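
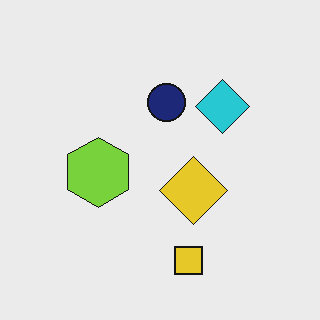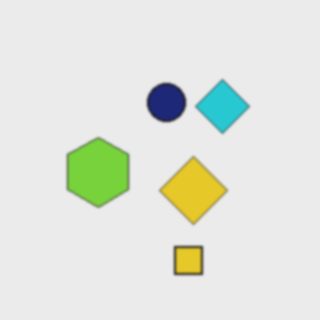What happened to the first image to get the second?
The second image is the first given a subtle gaussian blur.

Shape edges and outlines are uniformly softened across the whole image.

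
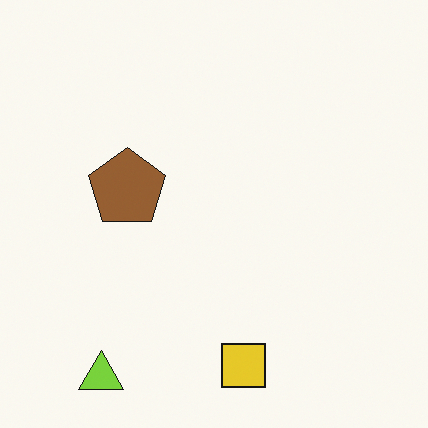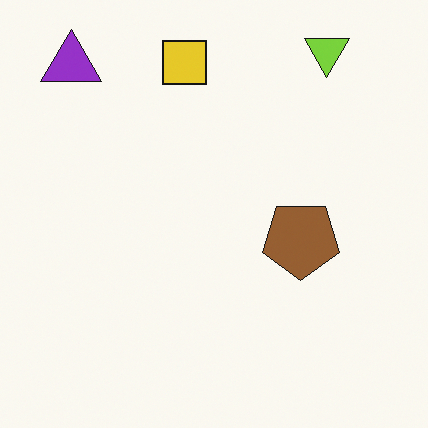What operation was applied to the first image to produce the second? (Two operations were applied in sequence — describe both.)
The second image is the first rotated 180°, then overlaid with an additional purple triangle.

The lime triangle sits in the bottom-left of the first image and the top-right of the second — consistent with a whole-image 180° rotation. A purple triangle appears in the second image that is absent from the first.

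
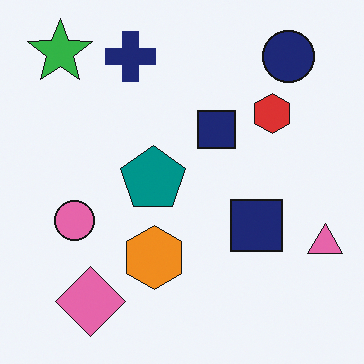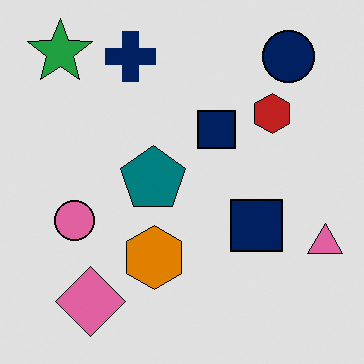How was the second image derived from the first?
This is the original image posterized to a reduced palette.

Each flat color has snapped to a coarser quantized level — most visibly, the near-white background has dropped to a flat grey.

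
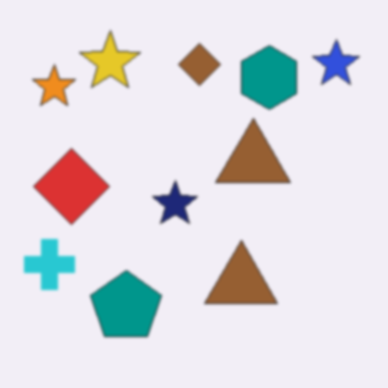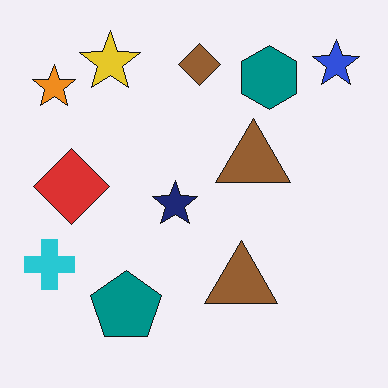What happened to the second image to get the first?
The transformation is: lightly blurred.

Shape edges and outlines are uniformly softened across the whole image.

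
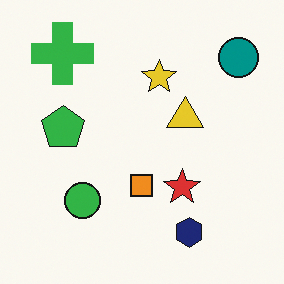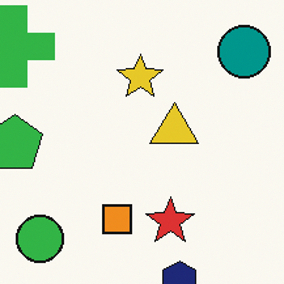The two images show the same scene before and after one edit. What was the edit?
The transformation is: cropped slightly and scaled back up.

The visible shapes are larger and the field of view is narrower; shapes near the original edges may be partly or wholly outside the frame — a crop-and-rescale.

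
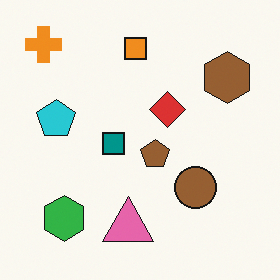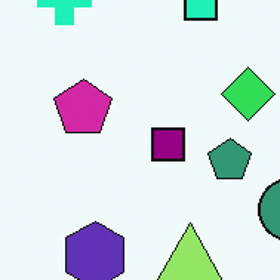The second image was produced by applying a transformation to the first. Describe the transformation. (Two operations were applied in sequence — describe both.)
The second image is the first hue-shifted by a moderate amount, then cropped slightly and scaled back up.

Every shape's color has rotated by the same amount around the hue wheel — a uniform hue shift. The visible shapes are larger and the field of view is narrower; shapes near the original edges may be partly or wholly outside the frame — a crop-and-rescale.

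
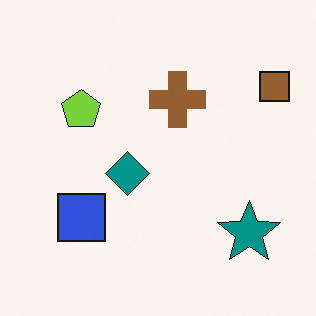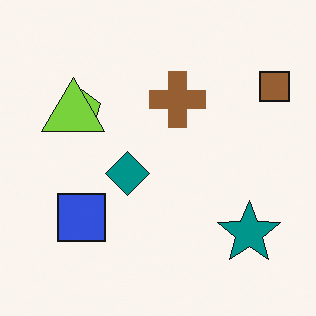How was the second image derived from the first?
The image was overlaid with an additional lime triangle.

A lime triangle appears in the second image that is absent from the first.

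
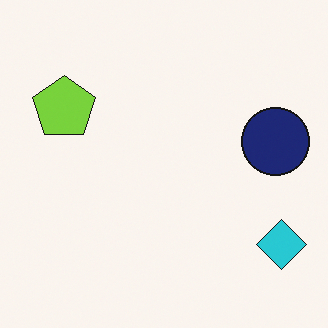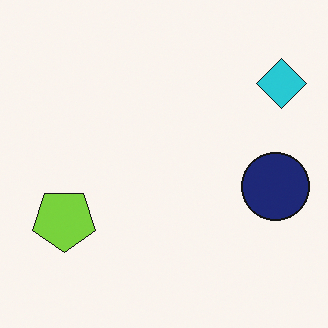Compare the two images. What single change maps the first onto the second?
Flipped vertically (top ↔ bottom).

The cyan diamond is in the bottom-right of the first image and the top-right of the second — shapes on opposite sides of the horizontal midline have swapped in a mirror flip.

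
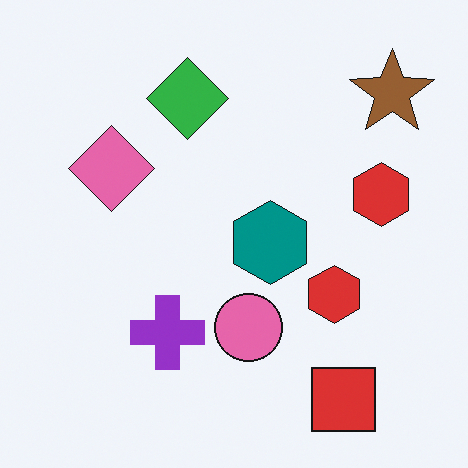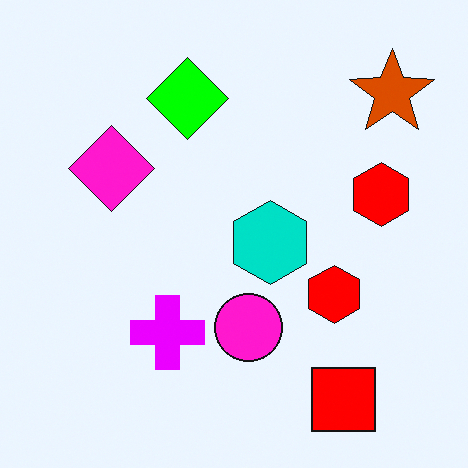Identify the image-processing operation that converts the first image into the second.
It was heavily oversaturated.

All colors are more vivid — a global saturation change.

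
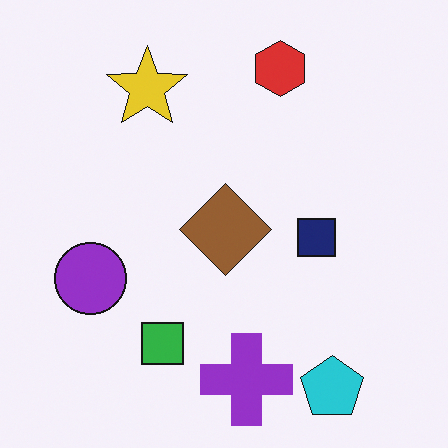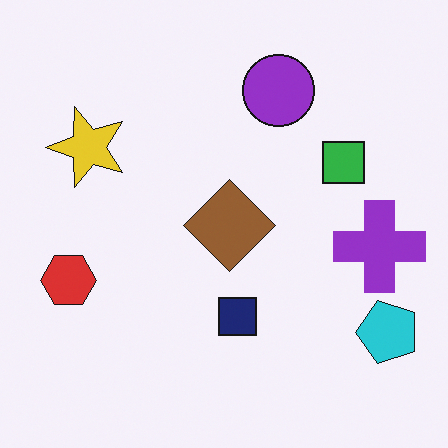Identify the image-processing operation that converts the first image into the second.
The image was transposed (reflected across the top-left ↔ bottom-right diagonal).

Shapes have swapped their row and column positions — what was in the top-right is now in the bottom-left — a diagonal reflection.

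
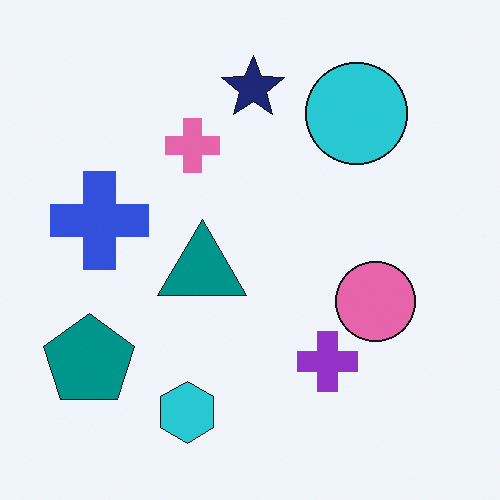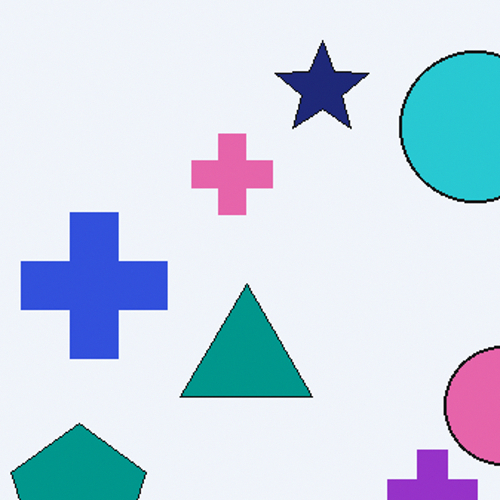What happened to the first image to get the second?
This is the original image cropped to a modestly smaller region and rescaled.

The visible shapes are larger and the field of view is narrower; shapes near the original edges may be partly or wholly outside the frame — a crop-and-rescale.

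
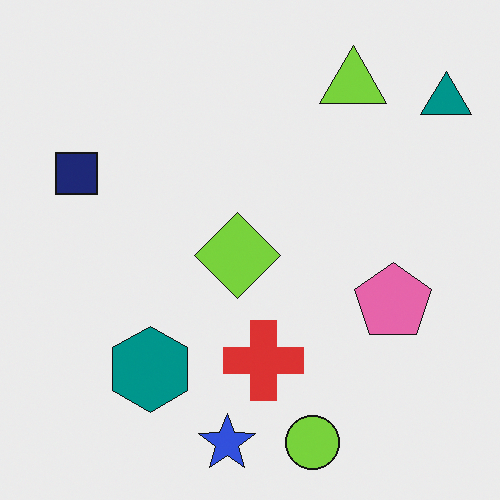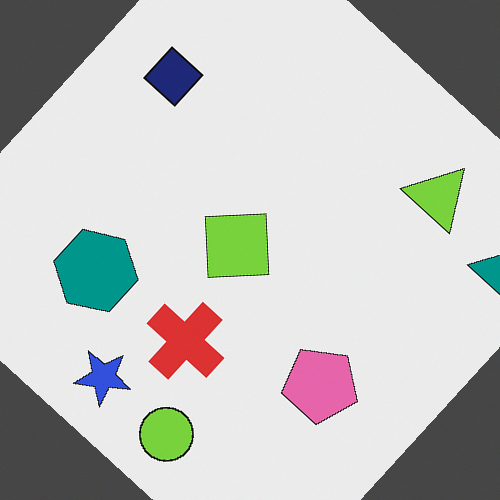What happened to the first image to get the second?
It was rotated clockwise by a large amount — several tens of degrees.

Every shape is tilted by the same angle and the image corners show triangular fill wedges — a whole-image rotation by a non-right angle.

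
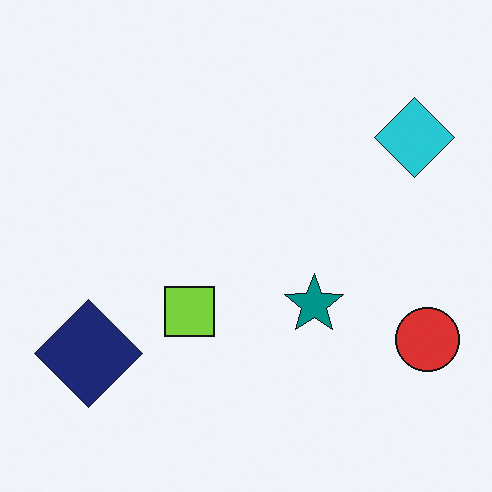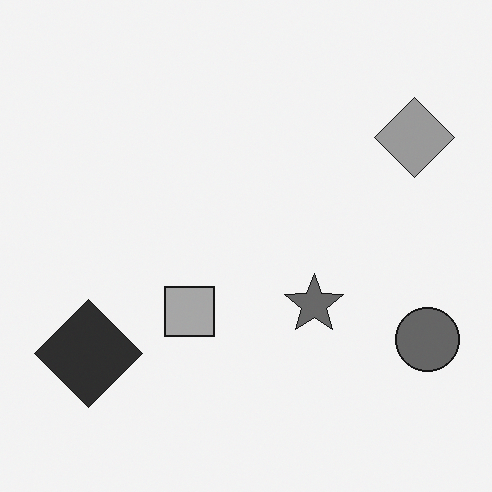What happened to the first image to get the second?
The transformation is: converted to grayscale.

All color is removed — every shape is now a shade of grey.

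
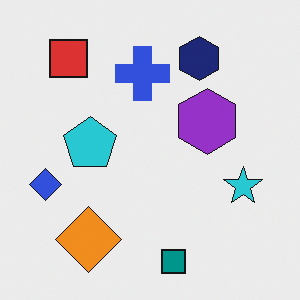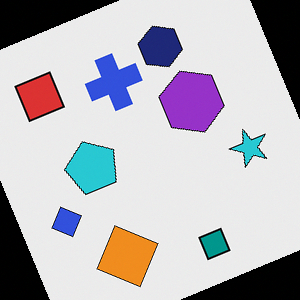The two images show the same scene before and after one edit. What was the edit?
The second image is the first rotated counter-clockwise by a clearly visible amount.

Every shape is tilted by the same angle and the image corners show triangular fill wedges — a whole-image rotation by a non-right angle.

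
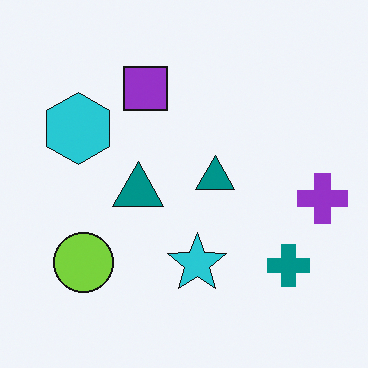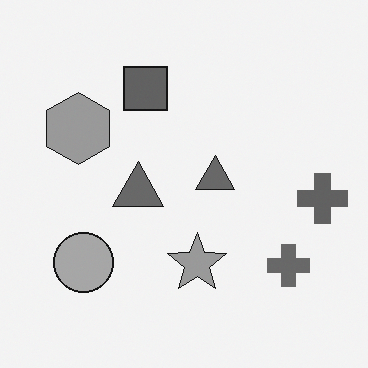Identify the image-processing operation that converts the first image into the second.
It was converted to grayscale.

All color is removed — every shape is now a shade of grey.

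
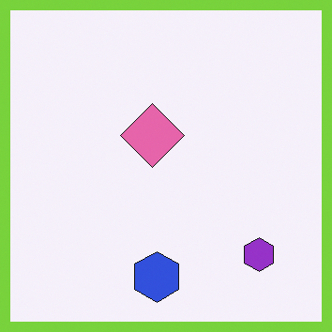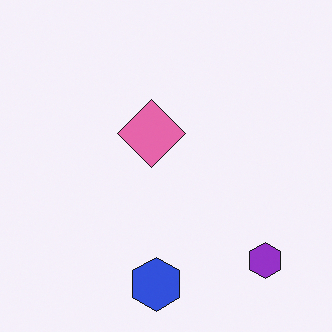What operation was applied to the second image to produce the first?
The first image is the second framed with a lime border.

A solid lime frame runs around the edge of the first image, with the content slightly shrunk inside it.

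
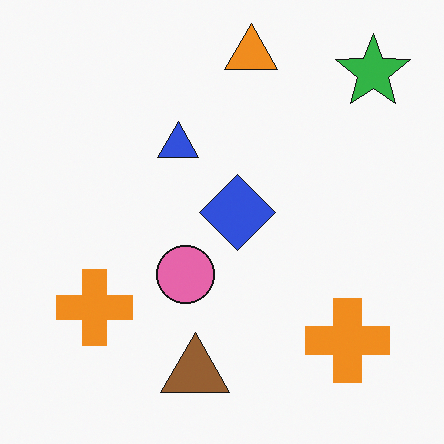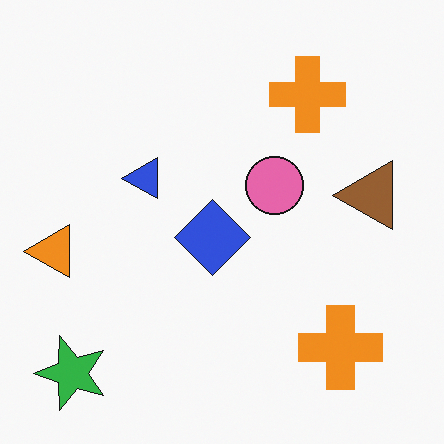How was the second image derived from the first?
Transposed (reflected across the top-left ↔ bottom-right diagonal).

Shapes have swapped their row and column positions — what was in the top-right is now in the bottom-left — a diagonal reflection.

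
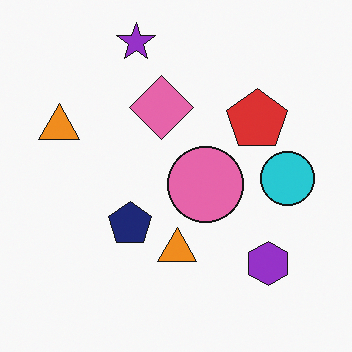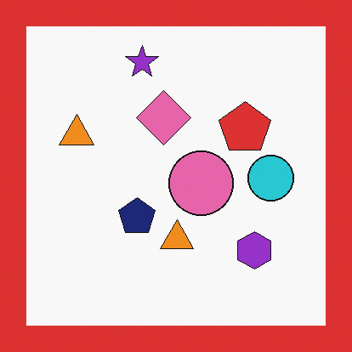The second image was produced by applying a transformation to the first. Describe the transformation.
The image was framed with a red border.

A solid red frame runs around the edge of the second image, with the content slightly shrunk inside it.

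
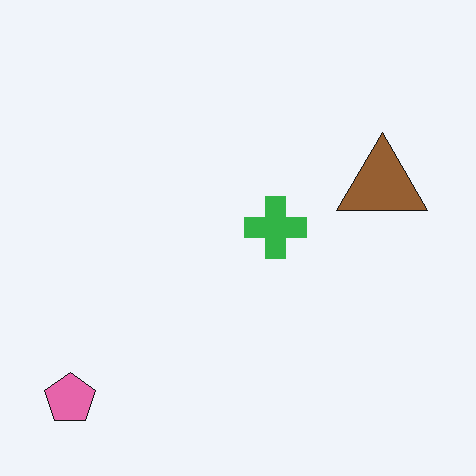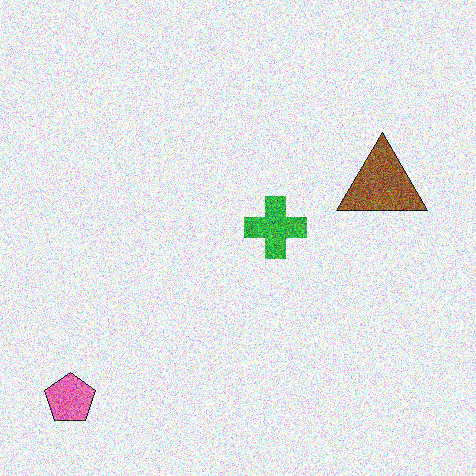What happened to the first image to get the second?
This is the original image degraded with heavy additive noise.

Random speckle covers the whole image, including the flat background.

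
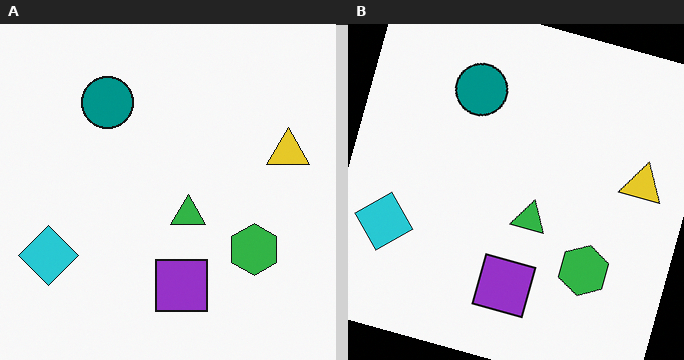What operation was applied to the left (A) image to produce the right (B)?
It was rotated clockwise by a moderate amount.

Every shape is tilted by the same angle and the image corners show triangular fill wedges — a whole-image rotation by a non-right angle.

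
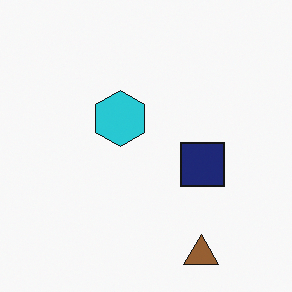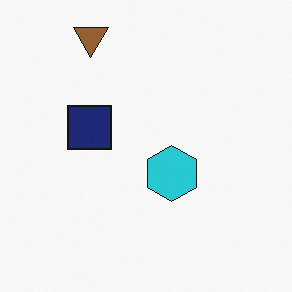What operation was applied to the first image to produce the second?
The transformation is: rotated 180°.

The brown triangle sits in the bottom-right of the first image and the top-left of the second — consistent with a whole-image 180° rotation.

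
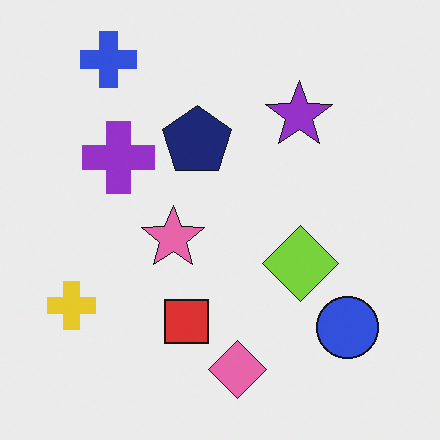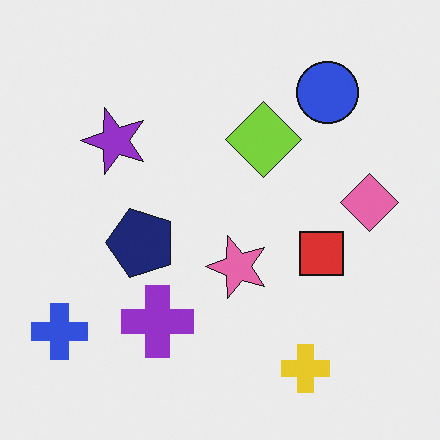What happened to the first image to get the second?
The image was rotated 90° counter-clockwise.

The blue cross sits in the top-left of the first image and the bottom-left of the second — consistent with a whole-image 90° counter-clockwise rotation.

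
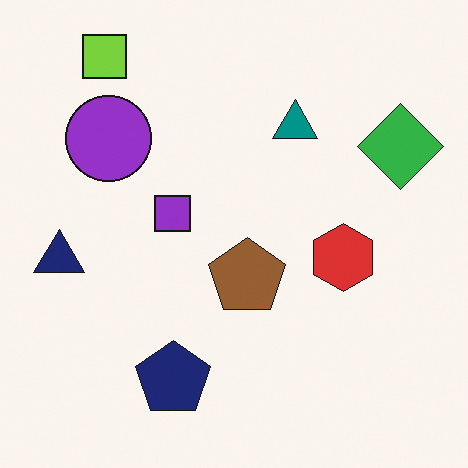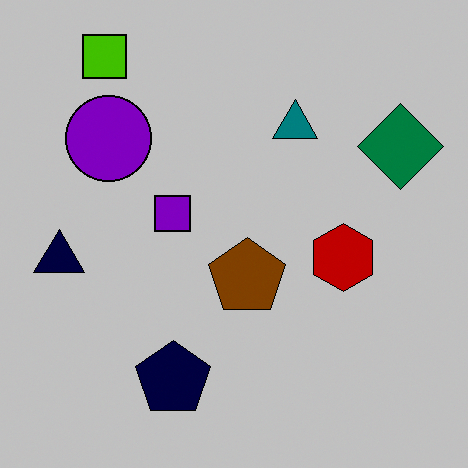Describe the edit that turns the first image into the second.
It was heavily posterized to just a handful of flat colors.

Each flat color has snapped to a coarser quantized level — most visibly, the near-white background has dropped to a flat grey.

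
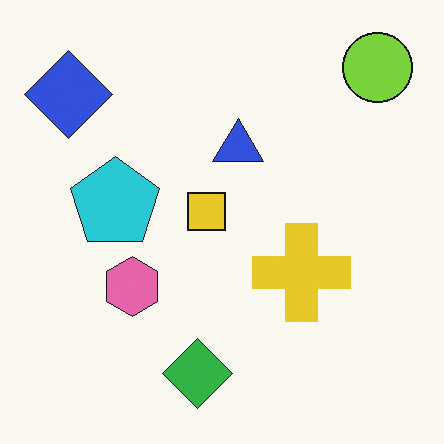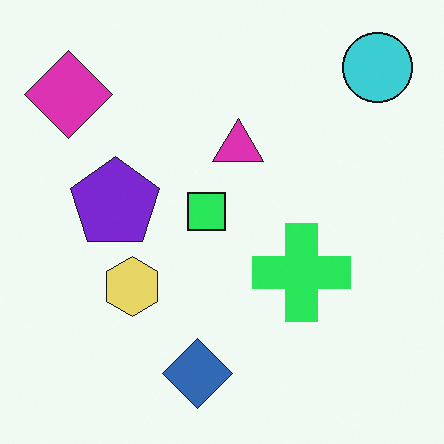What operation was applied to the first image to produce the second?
This is the original image hue-shifted by a moderate amount.

Every shape's color has rotated by the same amount around the hue wheel — a uniform hue shift.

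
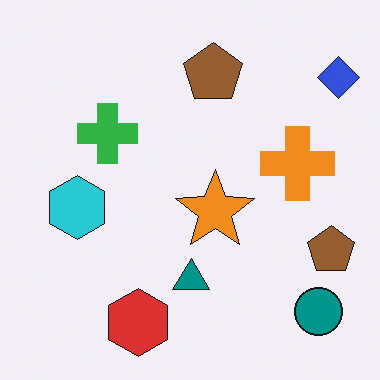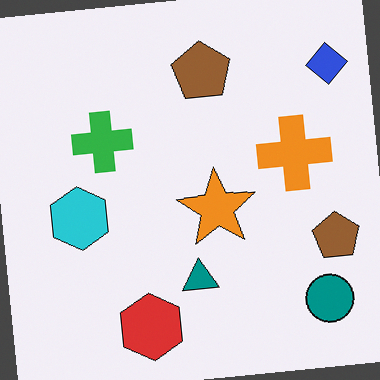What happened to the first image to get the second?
This is the original image rotated counter-clockwise by a small amount.

Every shape is tilted by the same angle and the image corners show triangular fill wedges — a whole-image rotation by a non-right angle.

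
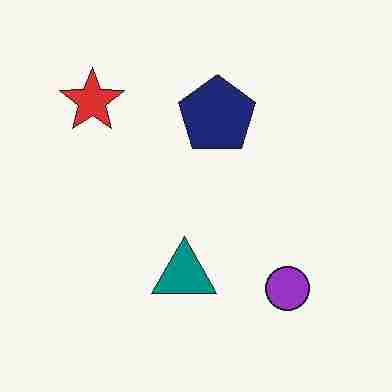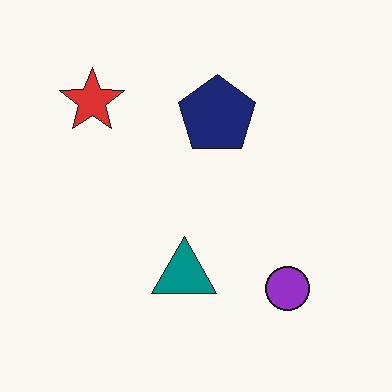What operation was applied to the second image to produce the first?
The first image is the second degraded with heavy JPEG compression.

Blocky 8×8 compression artifacts appear around shape edges and the flat background shows ringing — characteristic JPEG degradation.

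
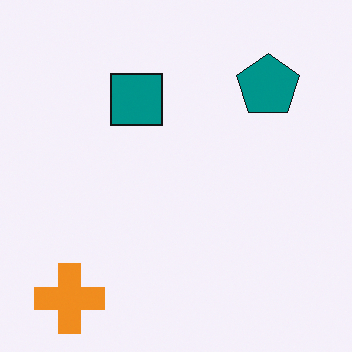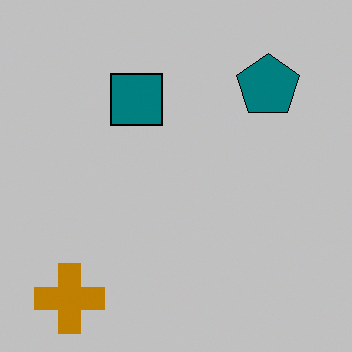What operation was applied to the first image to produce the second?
It was aggressively posterized.

Each flat color has snapped to a coarser quantized level — most visibly, the near-white background has dropped to a flat grey.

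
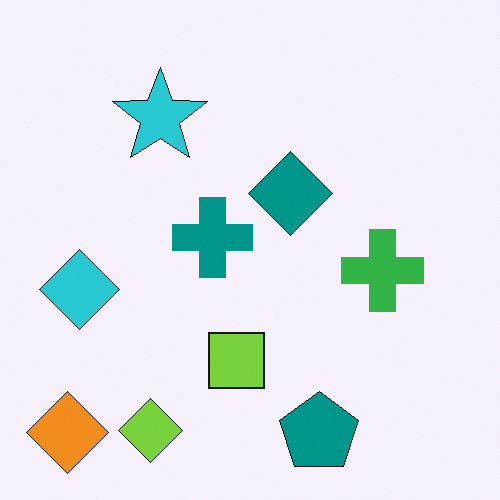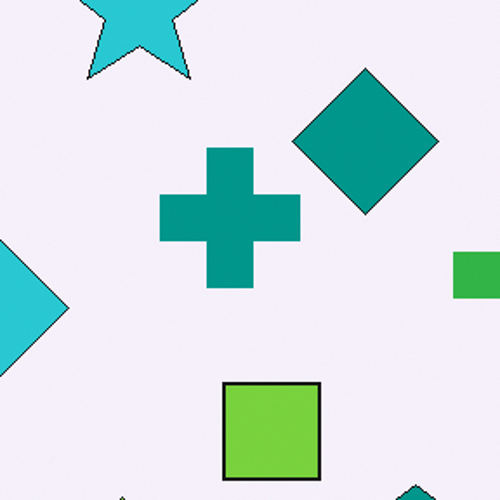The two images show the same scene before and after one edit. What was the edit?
The image was cropped to a noticeably smaller region and rescaled.

The visible shapes are larger and the field of view is narrower; shapes near the original edges may be partly or wholly outside the frame — a crop-and-rescale.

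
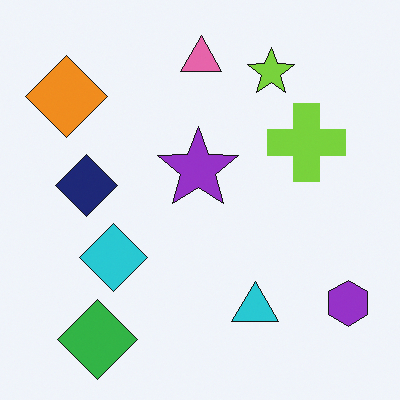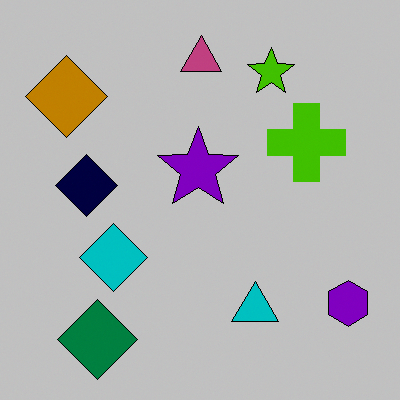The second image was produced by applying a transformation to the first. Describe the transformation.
The second image is the first aggressively posterized.

Each flat color has snapped to a coarser quantized level — most visibly, the near-white background has dropped to a flat grey.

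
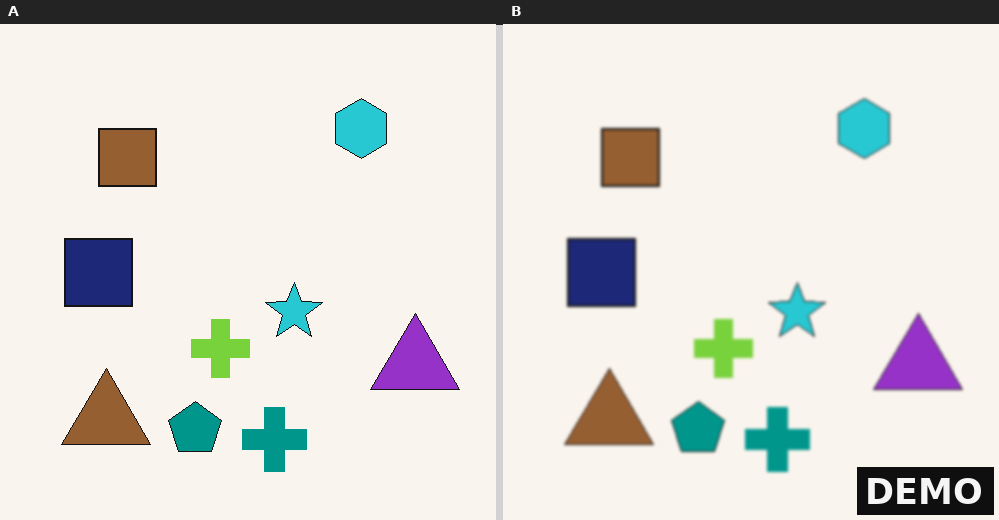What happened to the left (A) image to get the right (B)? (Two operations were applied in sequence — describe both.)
This is the original image lightly blurred, then watermarked with the text "DEMO" in the lower-right corner.

Shape edges and outlines are uniformly softened across the whole image. A dark label reading "DEMO" appears in the lower-right corner.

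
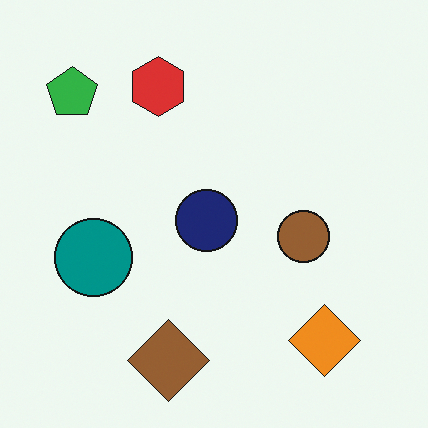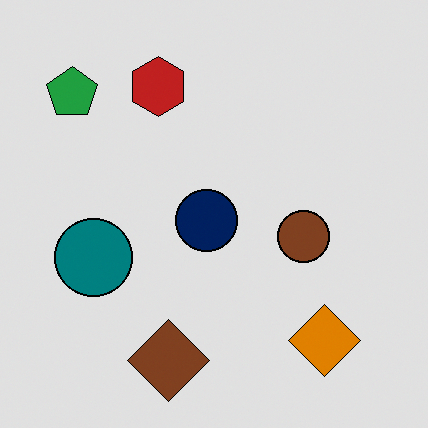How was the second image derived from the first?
This is the original image posterized to a reduced palette.

Each flat color has snapped to a coarser quantized level — most visibly, the near-white background has dropped to a flat grey.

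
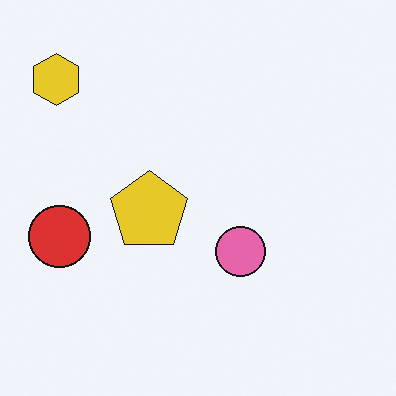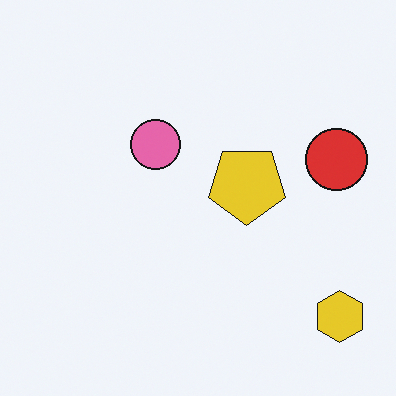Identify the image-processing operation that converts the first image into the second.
The transformation is: rotated 180°.

The yellow hexagon sits in the top-left of the first image and the bottom-right of the second — consistent with a whole-image 180° rotation.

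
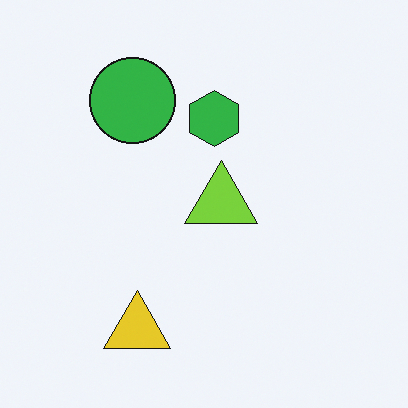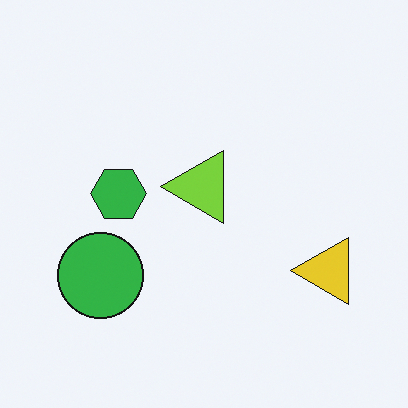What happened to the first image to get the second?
Rotated 90° counter-clockwise.

The yellow triangle sits in the bottom of the first image and the right of the second — consistent with a whole-image 90° counter-clockwise rotation.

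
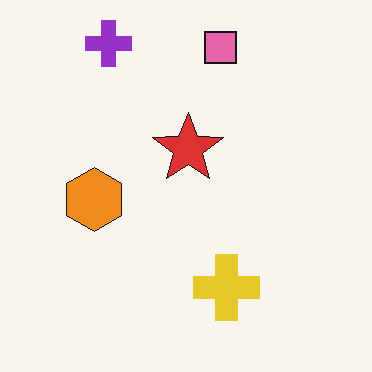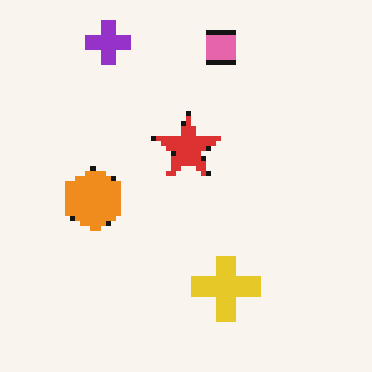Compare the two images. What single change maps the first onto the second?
This is the original image lightly pixelated (a mild mosaic effect).

Shapes are reduced to large square blocks; fine edges and outlines are lost — a downscale-then-upscale (mosaic) effect.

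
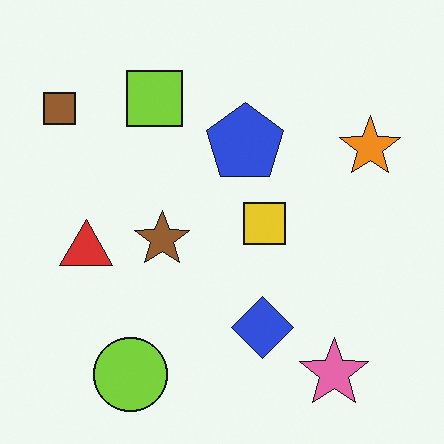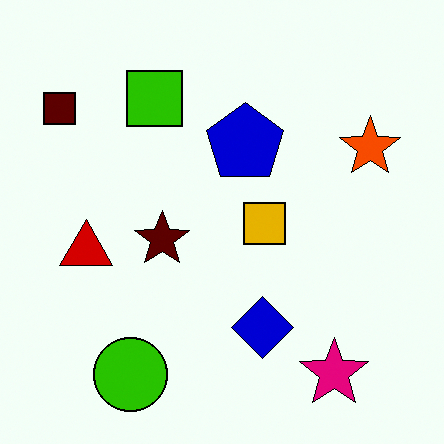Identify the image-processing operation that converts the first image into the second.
The transformation is: boosted in contrast.

Tones are pushed away from mid-grey across the whole image — a global contrast change.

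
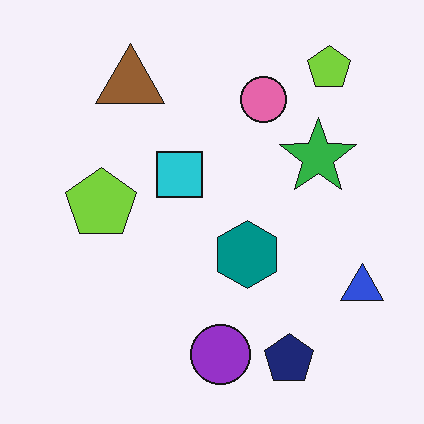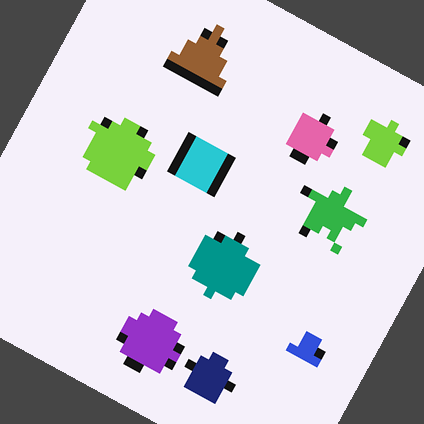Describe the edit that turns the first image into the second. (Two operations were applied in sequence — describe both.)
The transformation is: heavily pixelated into large blocks, then rotated clockwise by a clearly visible amount.

Shapes are reduced to large square blocks; fine edges and outlines are lost — a downscale-then-upscale (mosaic) effect. Every shape is tilted by the same angle and the image corners show triangular fill wedges — a whole-image rotation by a non-right angle.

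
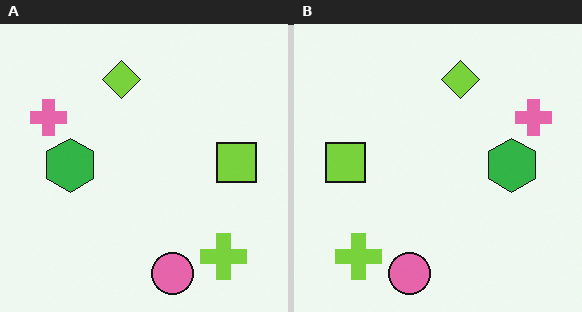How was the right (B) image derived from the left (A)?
It was flipped horizontally (left ↔ right).

The pink cross is in the top-left of the left (A) image and the top-right of the right (B) — shapes on opposite sides of the vertical midline have swapped in a mirror flip.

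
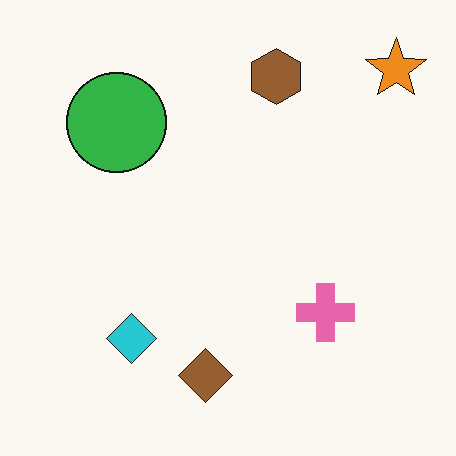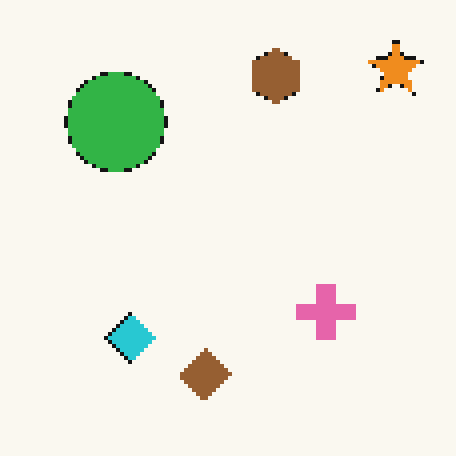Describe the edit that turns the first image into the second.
The second image is the first mildly pixelated.

Shapes are reduced to large square blocks; fine edges and outlines are lost — a downscale-then-upscale (mosaic) effect.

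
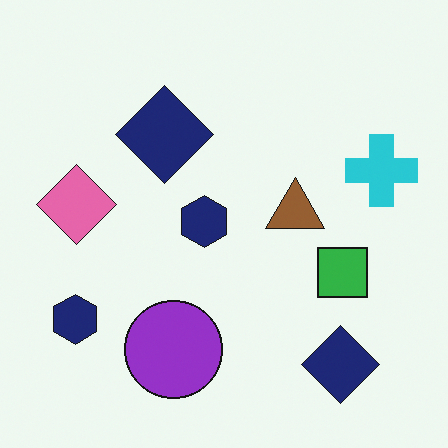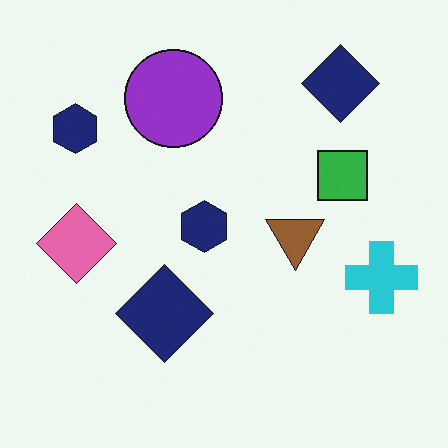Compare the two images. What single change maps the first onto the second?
This is the original image flipped vertically (top ↔ bottom).

The purple circle is in the bottom of the first image and the top of the second — shapes on opposite sides of the horizontal midline have swapped in a mirror flip.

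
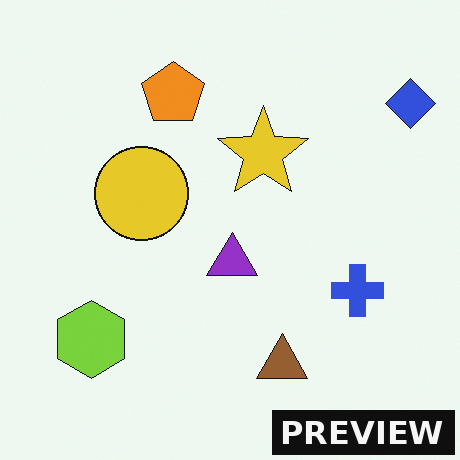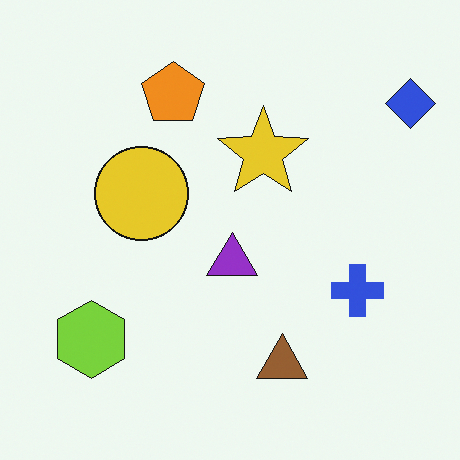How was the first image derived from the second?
The first image is the second watermarked with the text "PREVIEW" in the lower-right corner.

A dark label reading "PREVIEW" appears in the lower-right corner.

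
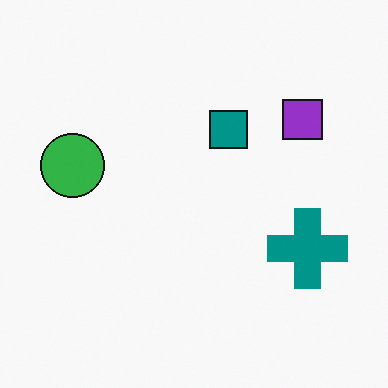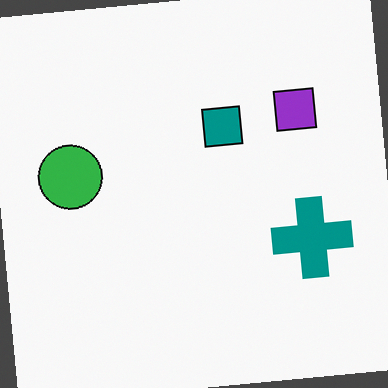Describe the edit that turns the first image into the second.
Rotated counter-clockwise by a small amount.

Every shape is tilted by the same angle and the image corners show triangular fill wedges — a whole-image rotation by a non-right angle.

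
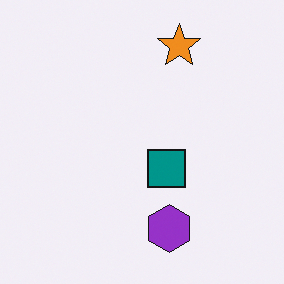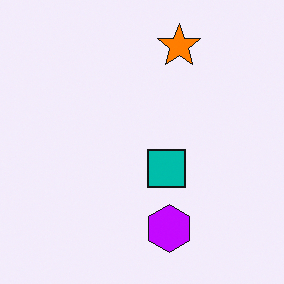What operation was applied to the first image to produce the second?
The transformation is: made much more vivid (saturation change).

All colors are more vivid — a global saturation change.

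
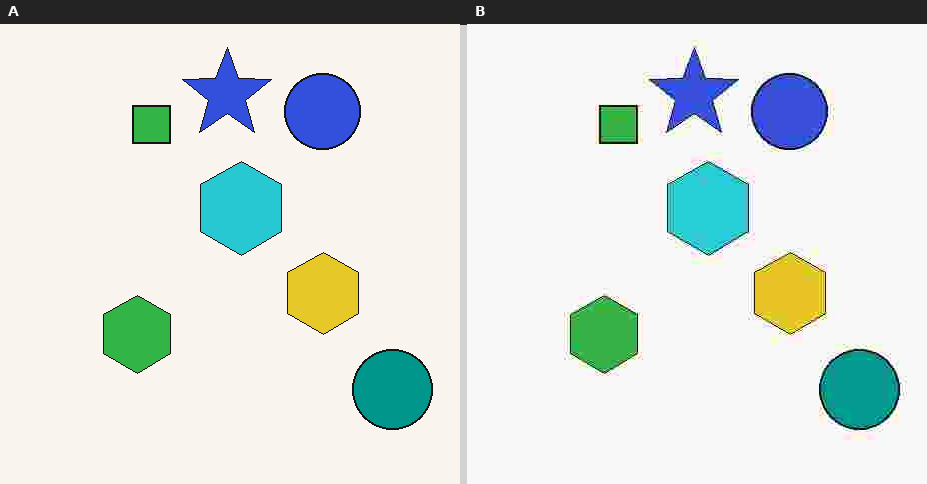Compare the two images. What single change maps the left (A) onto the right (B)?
The right (B) image is the left (A) heavily JPEG-compressed with obvious blocking artifacts.

Blocky 8×8 compression artifacts appear around shape edges and the flat background shows ringing — characteristic JPEG degradation.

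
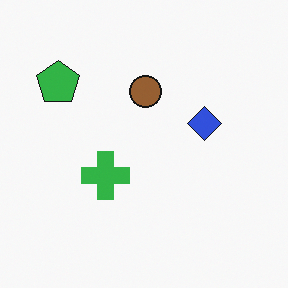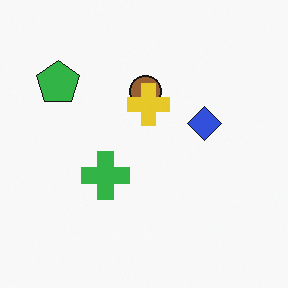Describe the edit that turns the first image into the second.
It was overlaid with an additional yellow cross.

A yellow cross appears in the second image that is absent from the first.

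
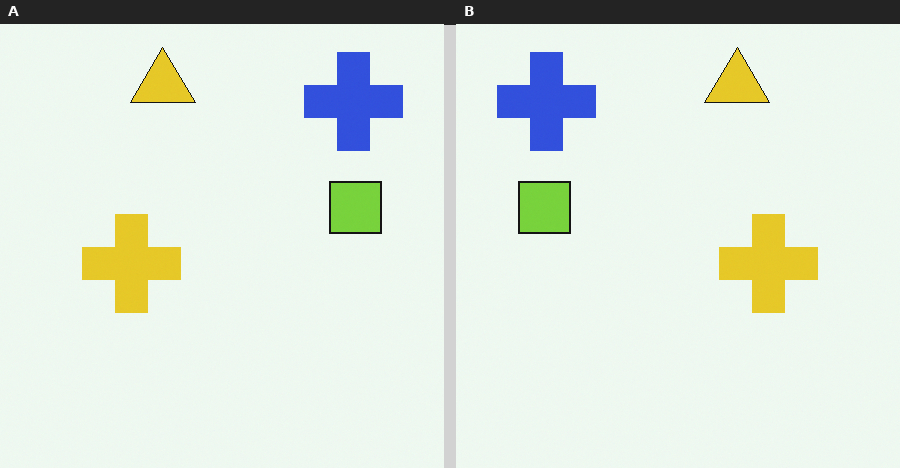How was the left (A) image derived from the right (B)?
This is the original image flipped horizontally (left ↔ right).

The lime square is in the left of the right (B) image and the right of the left (A) — shapes on opposite sides of the vertical midline have swapped in a mirror flip.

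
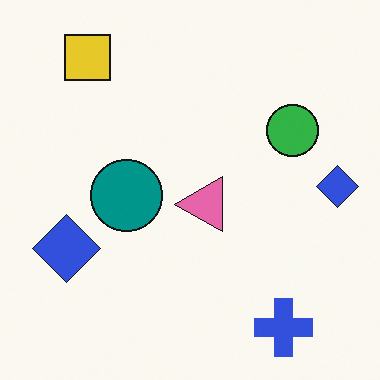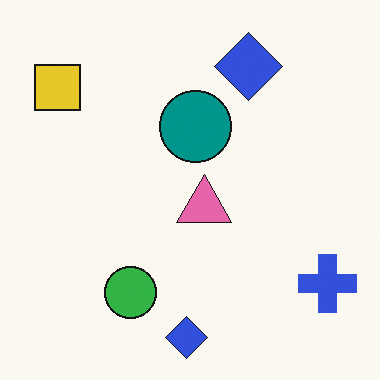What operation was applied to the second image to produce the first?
The transformation is: transposed (reflected across the top-left ↔ bottom-right diagonal).

Shapes have swapped their row and column positions — what was in the top-right is now in the bottom-left — a diagonal reflection.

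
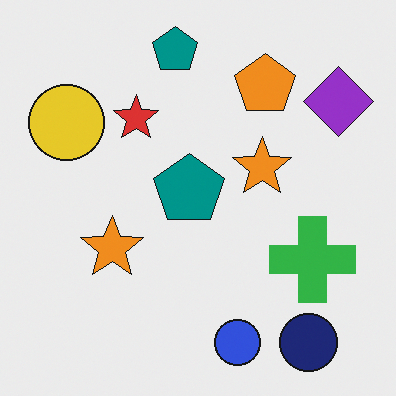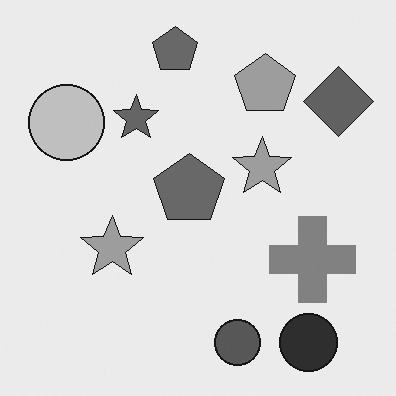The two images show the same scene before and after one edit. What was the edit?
It was converted to grayscale.

All color is removed — every shape is now a shade of grey.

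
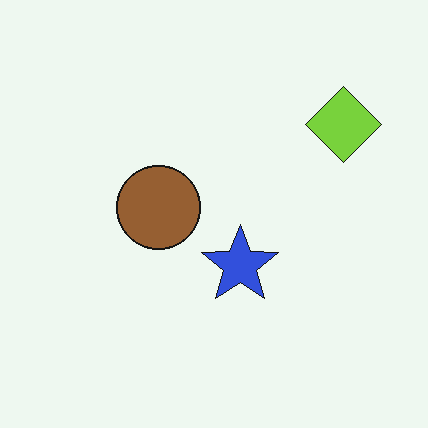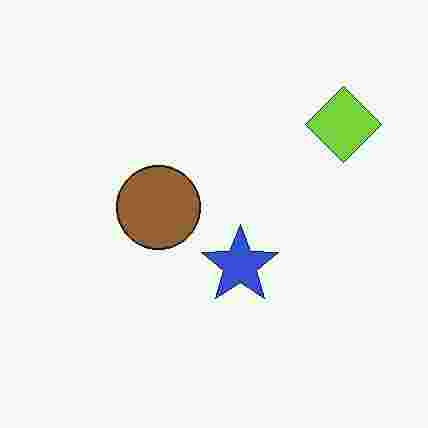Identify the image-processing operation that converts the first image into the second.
The image was degraded with heavy JPEG compression.

Blocky 8×8 compression artifacts appear around shape edges and the flat background shows ringing — characteristic JPEG degradation.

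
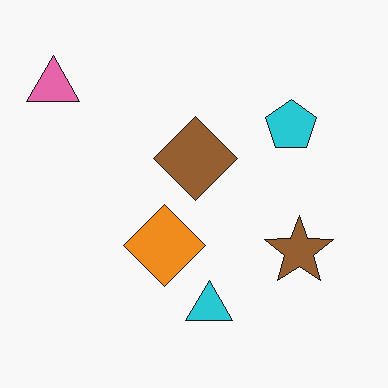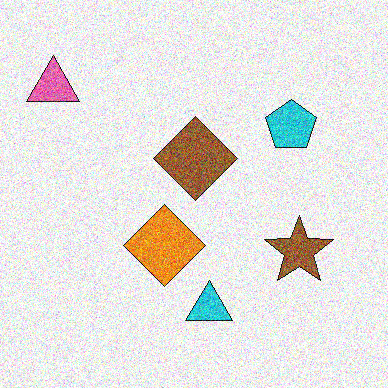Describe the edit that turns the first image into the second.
The second image is the first degraded with heavy additive noise.

Random speckle covers the whole image, including the flat background.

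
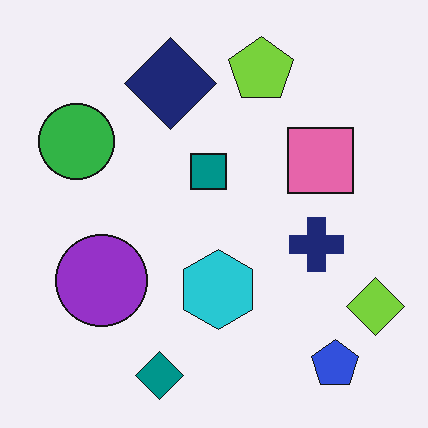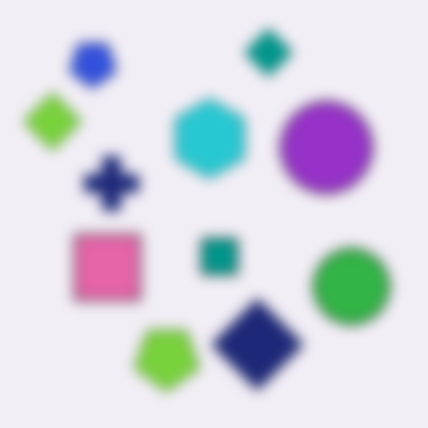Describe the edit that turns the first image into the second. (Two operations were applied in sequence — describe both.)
The transformation is: rotated 180°, then strongly gaussian-blurred.

The blue pentagon sits in the bottom-right of the first image and the top-left of the second — consistent with a whole-image 180° rotation. Shape edges and outlines are uniformly softened across the whole image.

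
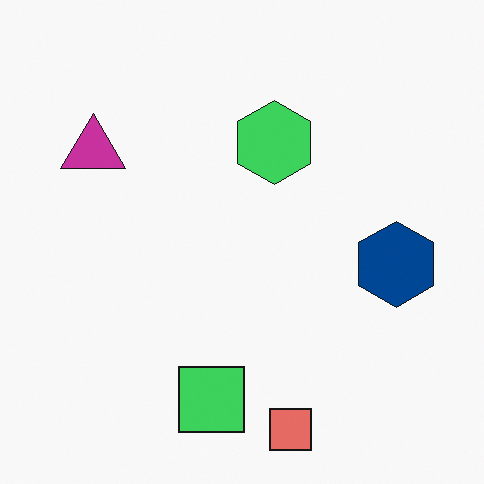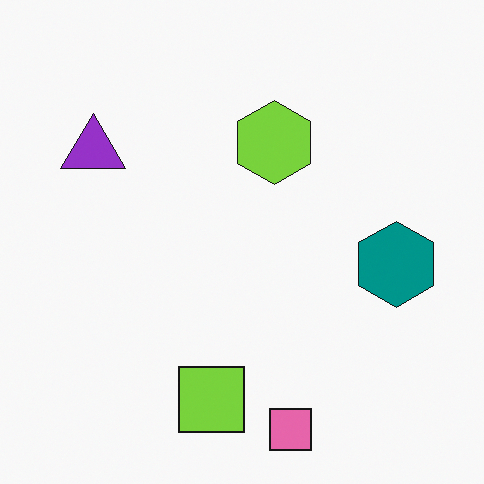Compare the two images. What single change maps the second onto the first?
Hue-shifted slightly.

Every shape's color has rotated by the same amount around the hue wheel — a uniform hue shift.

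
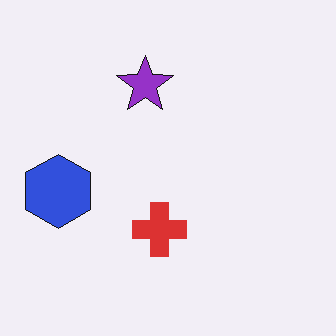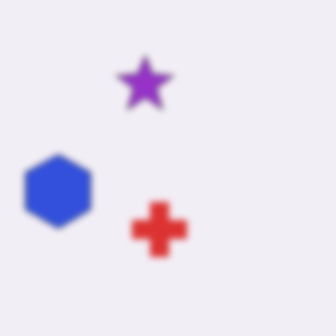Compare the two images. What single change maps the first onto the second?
The transformation is: moderately blurred.

Shape edges and outlines are uniformly softened across the whole image.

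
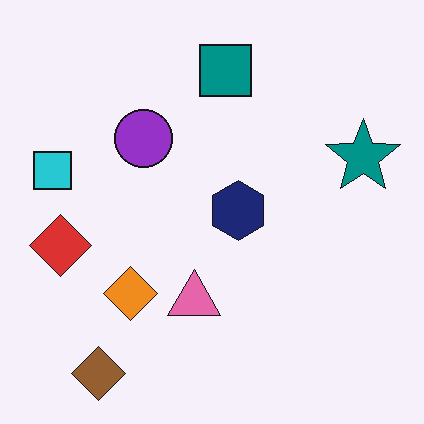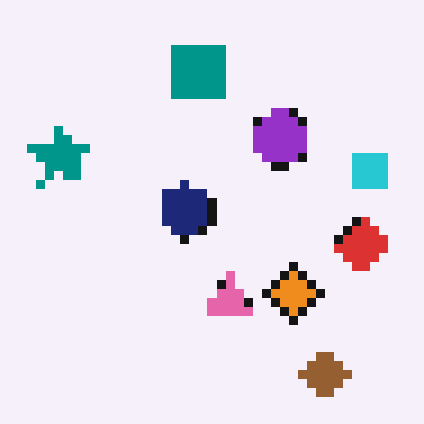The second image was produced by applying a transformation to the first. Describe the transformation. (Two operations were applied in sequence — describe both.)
This is the original image flipped horizontally (left ↔ right), then coarsely pixelated.

The cyan square is in the left of the first image and the right of the second — shapes on opposite sides of the vertical midline have swapped in a mirror flip. Shapes are reduced to large square blocks; fine edges and outlines are lost — a downscale-then-upscale (mosaic) effect.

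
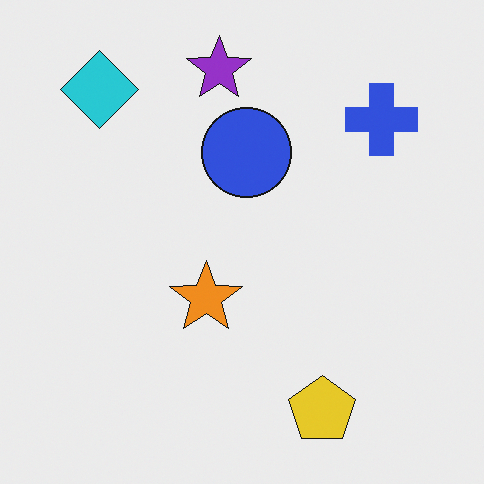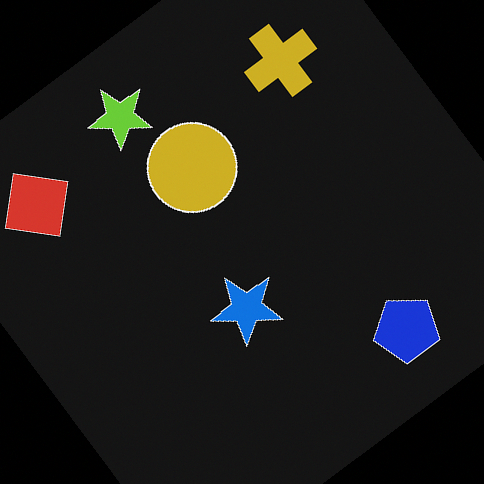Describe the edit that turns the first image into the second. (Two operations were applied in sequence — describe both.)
The second image is the first color-inverted (negative), then rotated counter-clockwise by a large amount — several tens of degrees.

The light background has become dark and every shape's color is its complement — a photographic negative. Every shape is tilted by the same angle and the image corners show triangular fill wedges — a whole-image rotation by a non-right angle.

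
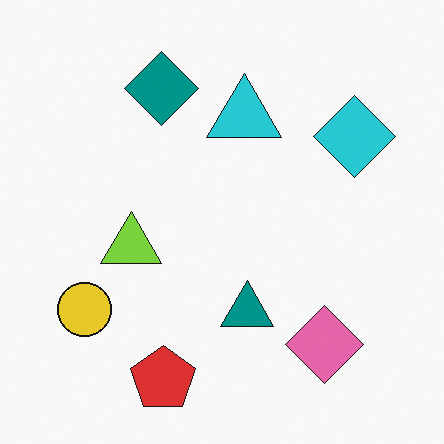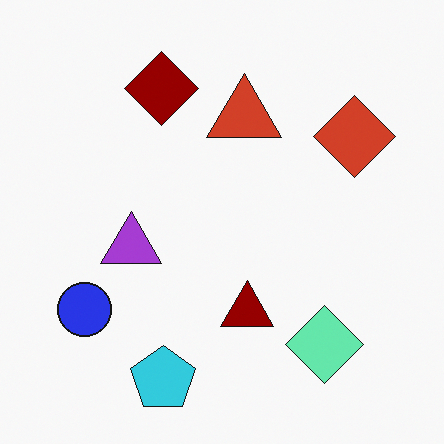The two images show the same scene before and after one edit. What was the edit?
The image was hue-shifted through roughly half the color wheel.

Every shape's color has rotated by the same amount around the hue wheel — a uniform hue shift.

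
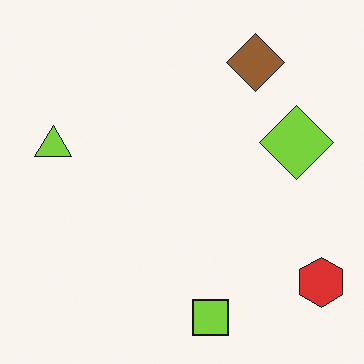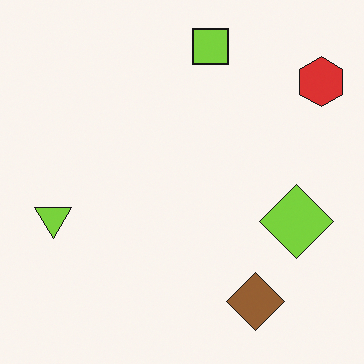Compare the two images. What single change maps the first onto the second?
The second image is the first flipped vertically (top ↔ bottom).

The lime square is in the bottom of the first image and the top of the second — shapes on opposite sides of the horizontal midline have swapped in a mirror flip.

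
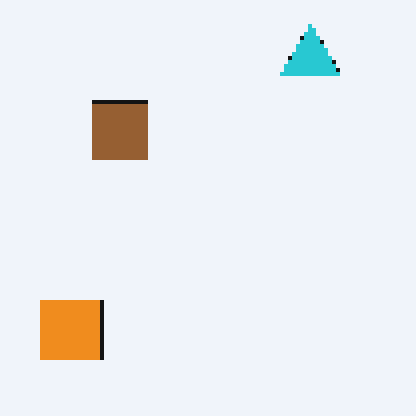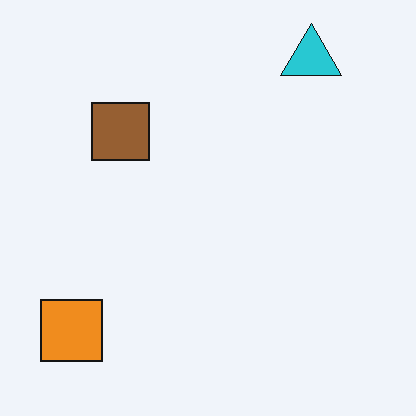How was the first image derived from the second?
The transformation is: mildly pixelated.

Shapes are reduced to large square blocks; fine edges and outlines are lost — a downscale-then-upscale (mosaic) effect.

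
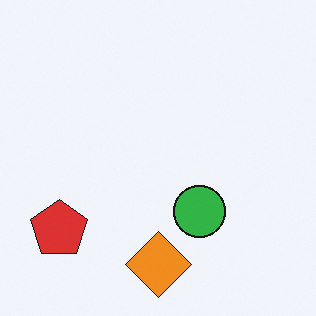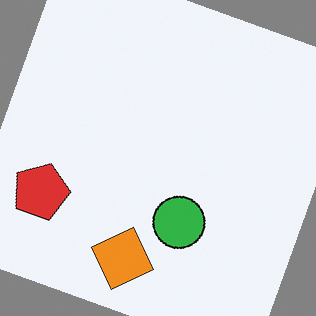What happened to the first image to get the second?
It was rotated clockwise by a clearly visible amount.

Every shape is tilted by the same angle and the image corners show triangular fill wedges — a whole-image rotation by a non-right angle.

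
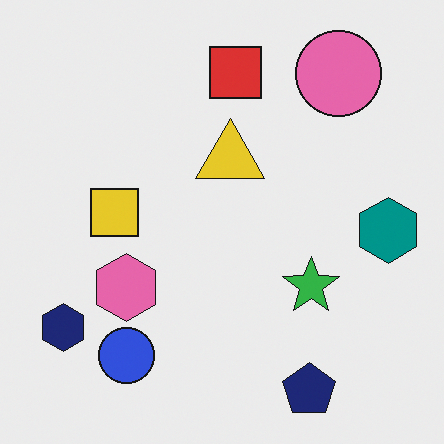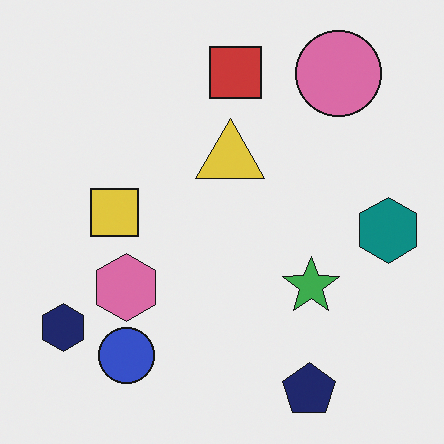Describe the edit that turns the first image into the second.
This is the original image slightly desaturated.

All colors are more muted and greyish — a global saturation change.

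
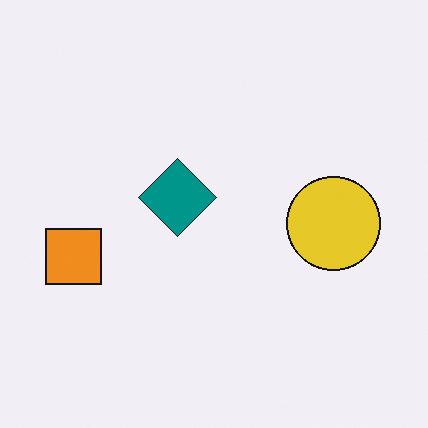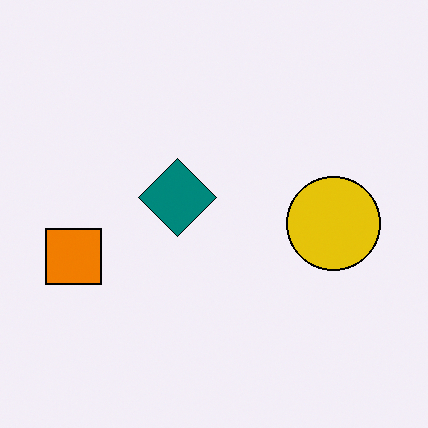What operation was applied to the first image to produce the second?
The second image is the first given slightly increased contrast.

Tones are pushed away from mid-grey across the whole image — a global contrast change.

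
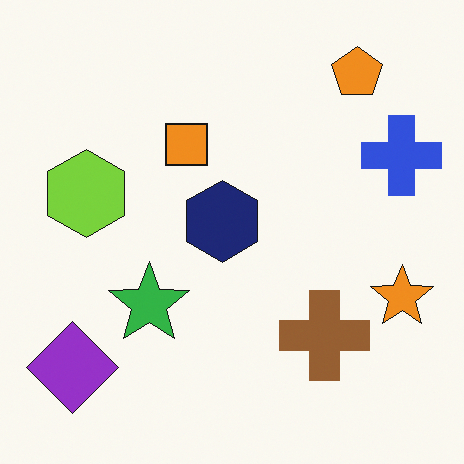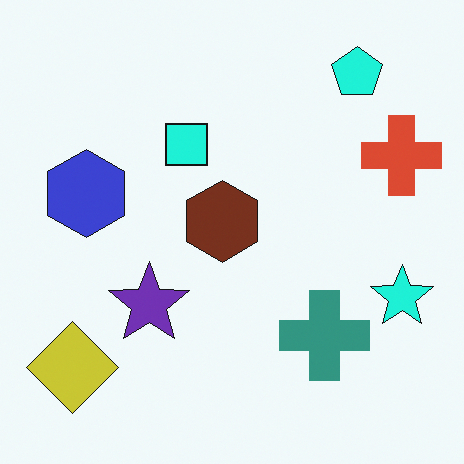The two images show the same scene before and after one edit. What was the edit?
The second image is the first hue-shifted by a moderate amount.

Every shape's color has rotated by the same amount around the hue wheel — a uniform hue shift.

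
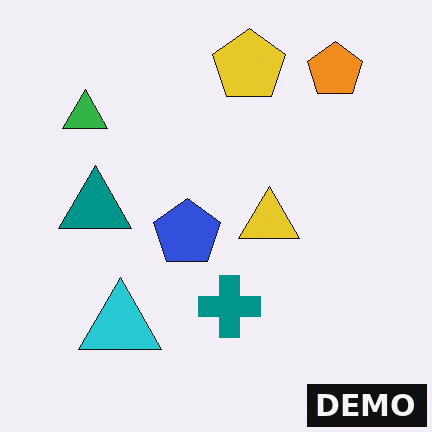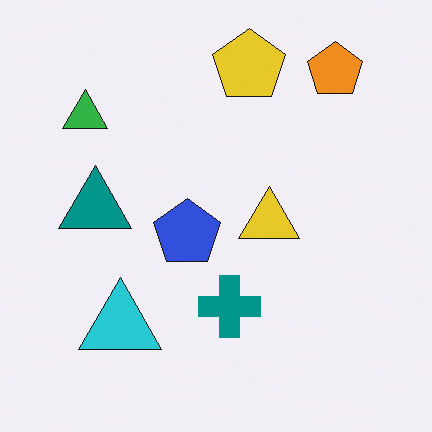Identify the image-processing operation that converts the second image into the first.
This is the original image watermarked with the text "DEMO" in the lower-right corner.

A dark label reading "DEMO" appears in the lower-right corner.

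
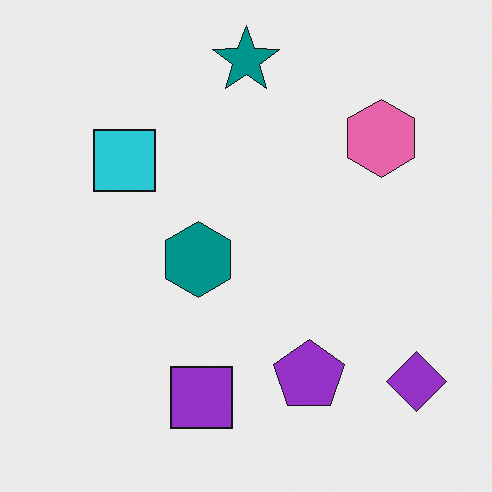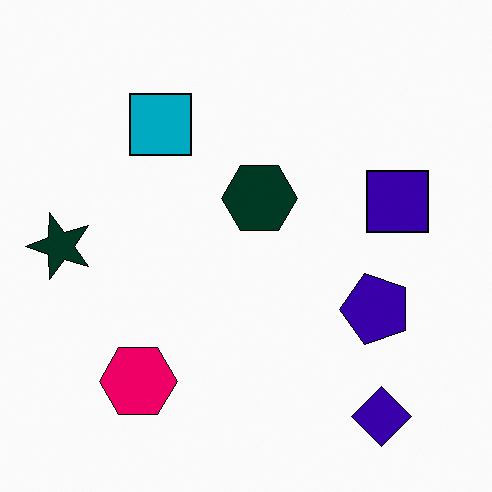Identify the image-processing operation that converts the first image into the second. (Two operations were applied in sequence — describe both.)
This is the original image transposed (reflected across the top-left ↔ bottom-right diagonal), then boosted in contrast.

Shapes have swapped their row and column positions — what was in the top-right is now in the bottom-left — a diagonal reflection. Tones are pushed away from mid-grey across the whole image — a global contrast change.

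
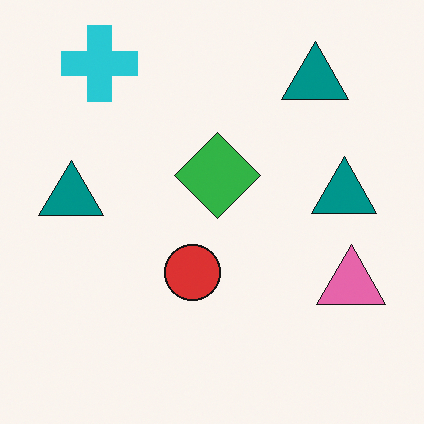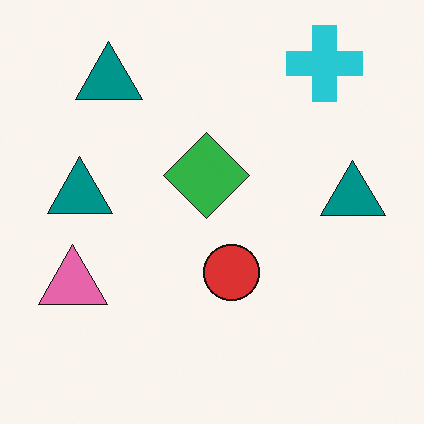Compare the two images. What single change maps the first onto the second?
The transformation is: flipped horizontally (left ↔ right).

The pink triangle is in the bottom-right of the first image and the bottom-left of the second — shapes on opposite sides of the vertical midline have swapped in a mirror flip.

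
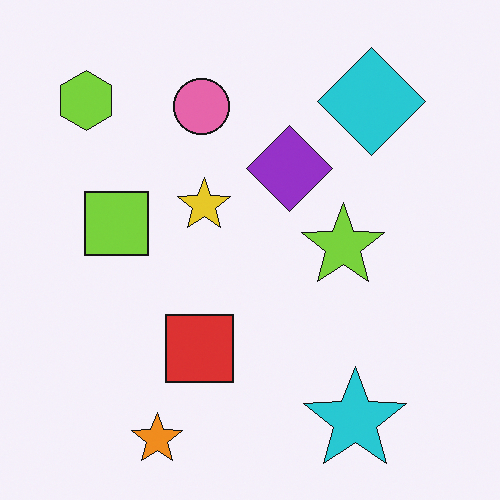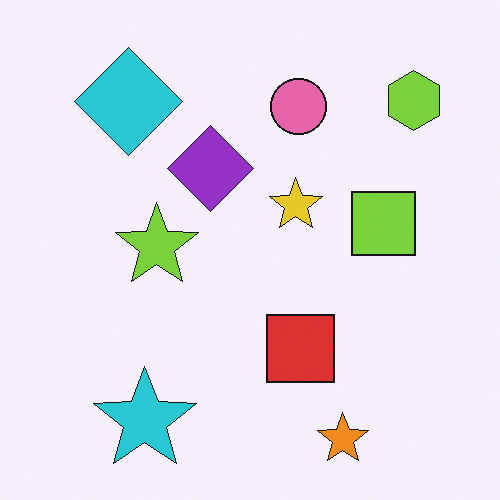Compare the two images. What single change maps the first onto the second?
The transformation is: flipped horizontally (left ↔ right).

The lime hexagon is in the top-left of the first image and the top-right of the second — shapes on opposite sides of the vertical midline have swapped in a mirror flip.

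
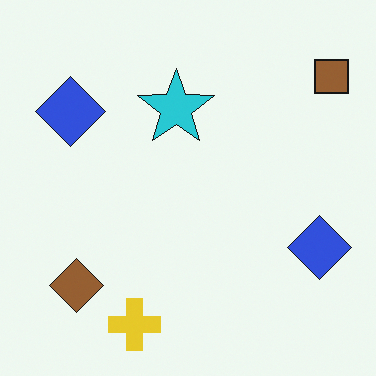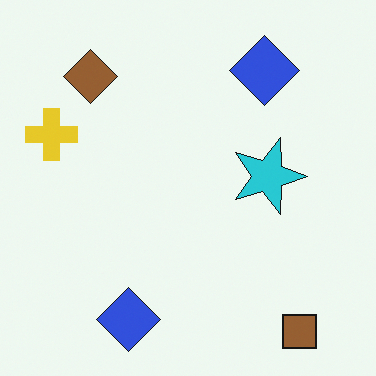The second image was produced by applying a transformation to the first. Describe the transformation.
The image was rotated 90° clockwise.

The brown square sits in the top-right of the first image and the bottom-right of the second — consistent with a whole-image 90° clockwise rotation.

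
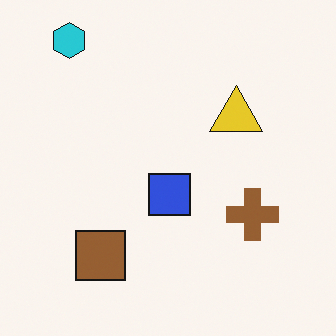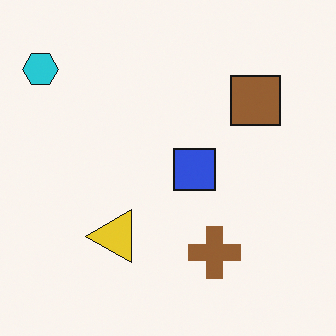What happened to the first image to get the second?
The image was transposed (reflected across the top-left ↔ bottom-right diagonal).

Shapes have swapped their row and column positions — what was in the top-right is now in the bottom-left — a diagonal reflection.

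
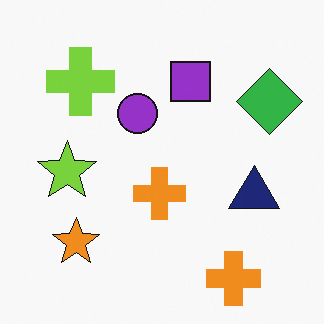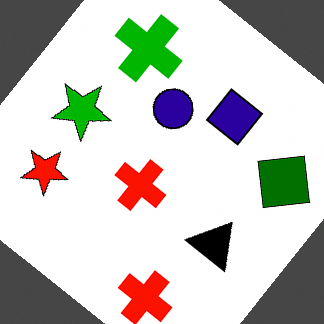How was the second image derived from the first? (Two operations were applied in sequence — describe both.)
The image was given much higher contrast, then rotated clockwise by a large amount — several tens of degrees.

Tones are pushed away from mid-grey across the whole image — a global contrast change. Every shape is tilted by the same angle and the image corners show triangular fill wedges — a whole-image rotation by a non-right angle.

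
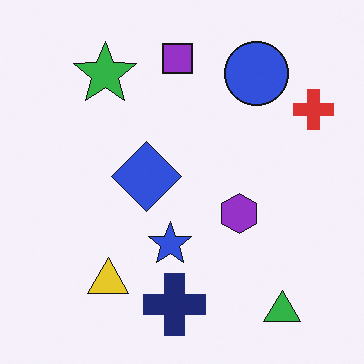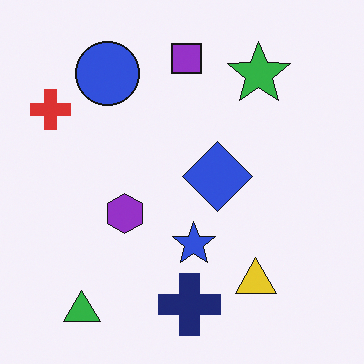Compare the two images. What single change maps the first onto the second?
The image was flipped horizontally (left ↔ right).

The red cross is in the top-right of the first image and the top-left of the second — shapes on opposite sides of the vertical midline have swapped in a mirror flip.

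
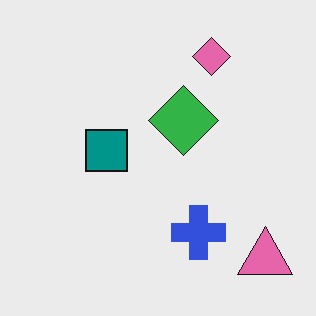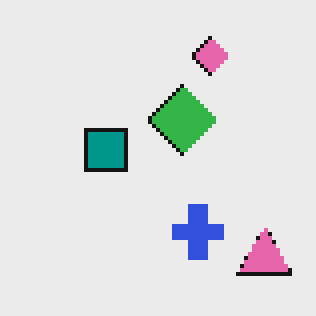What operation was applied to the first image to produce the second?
It was mildly pixelated.

Shapes are reduced to large square blocks; fine edges and outlines are lost — a downscale-then-upscale (mosaic) effect.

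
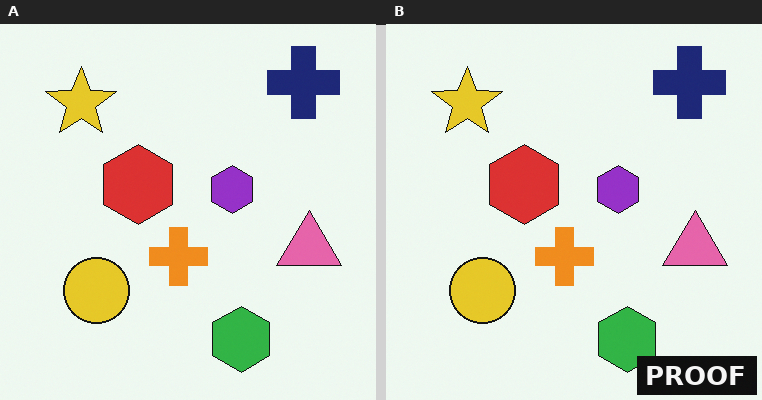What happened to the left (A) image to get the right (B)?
The transformation is: watermarked with the text "PROOF" in the lower-right corner.

A dark label reading "PROOF" appears in the lower-right corner.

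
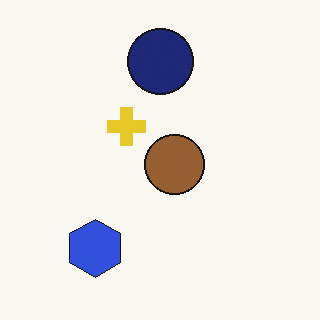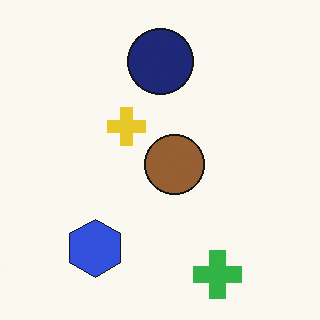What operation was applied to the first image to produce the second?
The second image is the first overlaid with an additional green cross.

A green cross appears in the second image that is absent from the first.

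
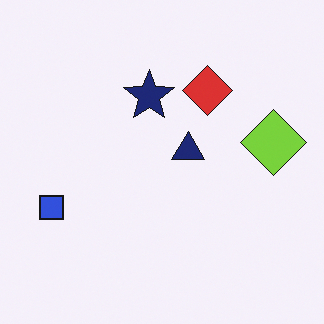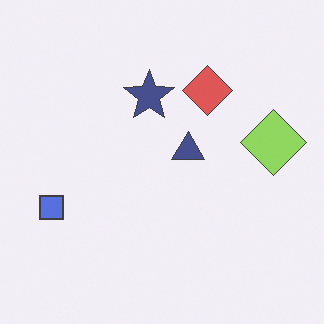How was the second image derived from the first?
It was given slightly reduced contrast.

Tones are pushed toward mid-grey across the whole image — a global contrast change.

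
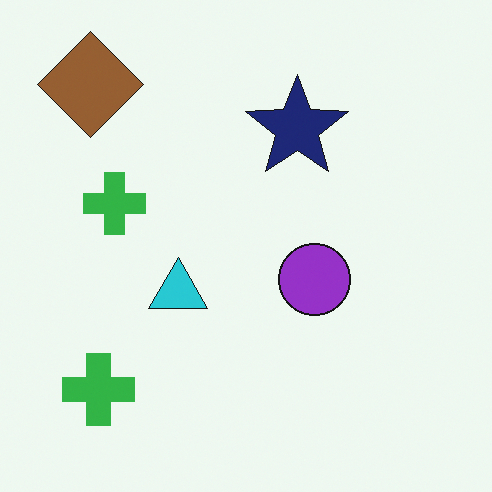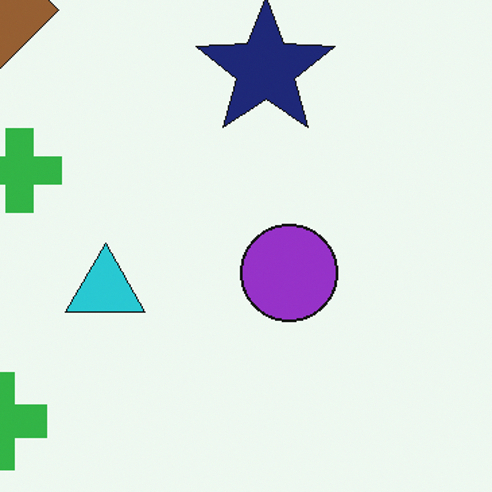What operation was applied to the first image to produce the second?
Cropped slightly and scaled back up.

The visible shapes are larger and the field of view is narrower; shapes near the original edges may be partly or wholly outside the frame — a crop-and-rescale.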